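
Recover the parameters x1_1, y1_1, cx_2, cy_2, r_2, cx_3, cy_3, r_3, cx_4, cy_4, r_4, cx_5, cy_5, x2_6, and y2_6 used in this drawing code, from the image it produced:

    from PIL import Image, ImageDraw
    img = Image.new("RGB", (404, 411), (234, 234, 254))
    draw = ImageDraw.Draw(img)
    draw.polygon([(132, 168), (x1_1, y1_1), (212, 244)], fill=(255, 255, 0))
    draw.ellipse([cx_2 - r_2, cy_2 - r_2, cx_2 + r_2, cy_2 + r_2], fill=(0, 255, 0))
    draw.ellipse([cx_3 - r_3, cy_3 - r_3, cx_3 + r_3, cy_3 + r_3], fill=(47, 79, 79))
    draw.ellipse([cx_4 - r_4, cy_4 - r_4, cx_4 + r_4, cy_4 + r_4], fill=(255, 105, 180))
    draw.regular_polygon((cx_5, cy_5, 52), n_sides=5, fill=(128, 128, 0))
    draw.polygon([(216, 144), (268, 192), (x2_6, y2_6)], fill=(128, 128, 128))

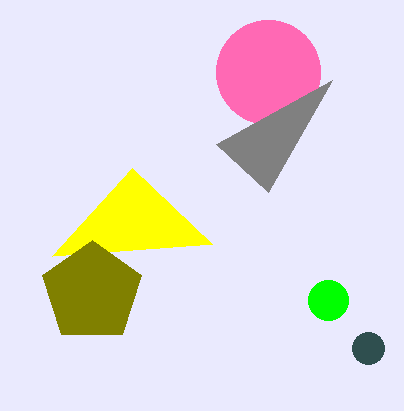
x1_1 = 52, y1_1 = 256, cx_2 = 328, cy_2 = 300, r_2 = 20, cx_3 = 368, cy_3 = 348, r_3 = 16, cx_4 = 268, cy_4 = 72, r_4 = 52, cx_5 = 92, cy_5 = 292, x2_6 = 332, y2_6 = 80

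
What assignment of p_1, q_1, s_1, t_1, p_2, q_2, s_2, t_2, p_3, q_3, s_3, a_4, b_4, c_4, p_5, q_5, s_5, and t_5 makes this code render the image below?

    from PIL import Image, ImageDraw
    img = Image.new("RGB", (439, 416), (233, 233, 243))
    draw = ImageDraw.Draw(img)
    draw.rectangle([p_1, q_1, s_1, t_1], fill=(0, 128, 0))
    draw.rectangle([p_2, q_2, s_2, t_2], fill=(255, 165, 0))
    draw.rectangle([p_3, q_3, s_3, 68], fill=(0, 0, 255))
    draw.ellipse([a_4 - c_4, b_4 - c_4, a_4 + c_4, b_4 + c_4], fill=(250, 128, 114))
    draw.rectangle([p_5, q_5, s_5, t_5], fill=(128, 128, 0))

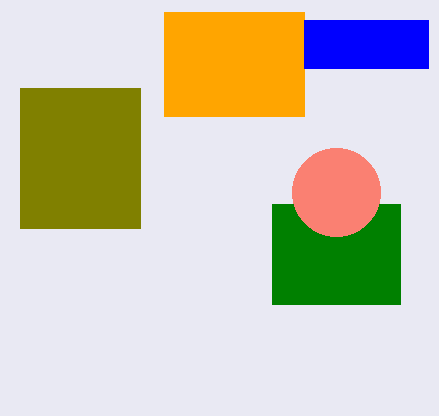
p_1 = 272, q_1 = 204, s_1 = 400, t_1 = 304, p_2 = 164, q_2 = 12, s_2 = 304, t_2 = 116, p_3 = 304, q_3 = 20, s_3 = 428, a_4 = 336, b_4 = 192, c_4 = 44, p_5 = 20, q_5 = 88, s_5 = 140, t_5 = 228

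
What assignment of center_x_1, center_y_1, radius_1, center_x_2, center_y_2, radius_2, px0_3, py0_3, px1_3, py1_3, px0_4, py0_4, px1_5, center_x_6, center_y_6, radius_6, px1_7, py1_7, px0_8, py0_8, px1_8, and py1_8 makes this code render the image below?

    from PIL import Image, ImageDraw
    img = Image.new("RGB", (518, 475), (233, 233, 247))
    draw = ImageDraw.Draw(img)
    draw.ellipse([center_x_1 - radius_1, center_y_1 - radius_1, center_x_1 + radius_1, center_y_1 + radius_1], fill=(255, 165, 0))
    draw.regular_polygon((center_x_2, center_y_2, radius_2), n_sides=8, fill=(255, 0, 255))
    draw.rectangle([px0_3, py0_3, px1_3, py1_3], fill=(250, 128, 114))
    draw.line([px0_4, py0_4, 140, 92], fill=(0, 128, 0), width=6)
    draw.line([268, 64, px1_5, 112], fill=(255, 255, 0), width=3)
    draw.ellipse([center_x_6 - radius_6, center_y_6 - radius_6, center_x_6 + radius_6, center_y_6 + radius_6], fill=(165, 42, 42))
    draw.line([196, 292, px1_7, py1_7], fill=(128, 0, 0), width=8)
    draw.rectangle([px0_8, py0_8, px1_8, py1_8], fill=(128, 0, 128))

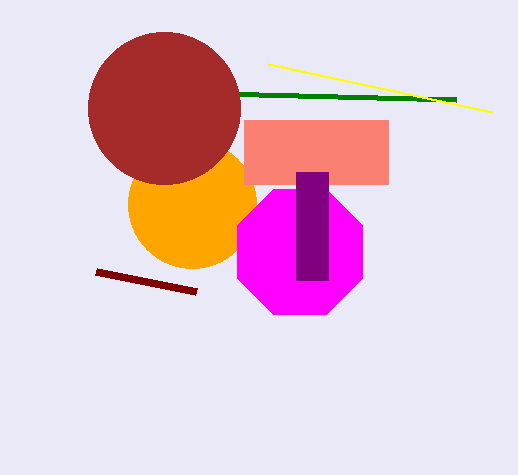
center_x_1 = 192; center_y_1 = 204; radius_1 = 64; center_x_2 = 300; center_y_2 = 252; radius_2 = 68; px0_3 = 244; py0_3 = 120; px1_3 = 388; py1_3 = 184; px0_4 = 456; py0_4 = 100; px1_5 = 492; center_x_6 = 164; center_y_6 = 108; radius_6 = 76; px1_7 = 96; py1_7 = 272; px0_8 = 296; py0_8 = 172; px1_8 = 328; py1_8 = 280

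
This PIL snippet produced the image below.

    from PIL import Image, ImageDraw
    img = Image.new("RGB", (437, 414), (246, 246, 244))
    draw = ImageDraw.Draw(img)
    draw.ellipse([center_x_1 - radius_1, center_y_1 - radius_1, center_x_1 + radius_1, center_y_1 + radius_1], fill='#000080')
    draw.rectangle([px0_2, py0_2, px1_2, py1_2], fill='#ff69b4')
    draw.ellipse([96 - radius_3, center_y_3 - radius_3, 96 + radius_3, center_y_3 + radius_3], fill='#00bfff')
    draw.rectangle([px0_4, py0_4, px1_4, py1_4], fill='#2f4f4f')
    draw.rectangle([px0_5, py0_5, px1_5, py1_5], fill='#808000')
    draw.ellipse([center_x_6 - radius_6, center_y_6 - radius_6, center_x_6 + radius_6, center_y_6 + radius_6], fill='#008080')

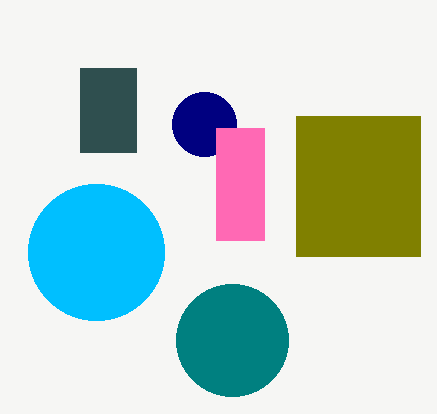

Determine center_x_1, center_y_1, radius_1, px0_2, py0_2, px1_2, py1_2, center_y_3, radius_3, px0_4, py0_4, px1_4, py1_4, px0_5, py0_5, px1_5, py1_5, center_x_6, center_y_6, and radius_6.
center_x_1 = 204, center_y_1 = 124, radius_1 = 32, px0_2 = 216, py0_2 = 128, px1_2 = 264, py1_2 = 240, center_y_3 = 252, radius_3 = 68, px0_4 = 80, py0_4 = 68, px1_4 = 136, py1_4 = 152, px0_5 = 296, py0_5 = 116, px1_5 = 420, py1_5 = 256, center_x_6 = 232, center_y_6 = 340, radius_6 = 56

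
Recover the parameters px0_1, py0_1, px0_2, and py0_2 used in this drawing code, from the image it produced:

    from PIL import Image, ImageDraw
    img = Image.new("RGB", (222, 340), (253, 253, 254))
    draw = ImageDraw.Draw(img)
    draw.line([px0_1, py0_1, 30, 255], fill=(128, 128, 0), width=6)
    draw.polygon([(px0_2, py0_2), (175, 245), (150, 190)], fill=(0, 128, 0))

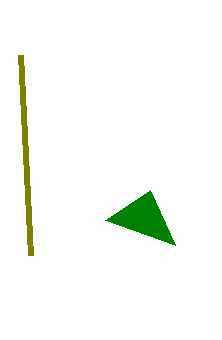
px0_1 = 20, py0_1 = 55, px0_2 = 105, py0_2 = 220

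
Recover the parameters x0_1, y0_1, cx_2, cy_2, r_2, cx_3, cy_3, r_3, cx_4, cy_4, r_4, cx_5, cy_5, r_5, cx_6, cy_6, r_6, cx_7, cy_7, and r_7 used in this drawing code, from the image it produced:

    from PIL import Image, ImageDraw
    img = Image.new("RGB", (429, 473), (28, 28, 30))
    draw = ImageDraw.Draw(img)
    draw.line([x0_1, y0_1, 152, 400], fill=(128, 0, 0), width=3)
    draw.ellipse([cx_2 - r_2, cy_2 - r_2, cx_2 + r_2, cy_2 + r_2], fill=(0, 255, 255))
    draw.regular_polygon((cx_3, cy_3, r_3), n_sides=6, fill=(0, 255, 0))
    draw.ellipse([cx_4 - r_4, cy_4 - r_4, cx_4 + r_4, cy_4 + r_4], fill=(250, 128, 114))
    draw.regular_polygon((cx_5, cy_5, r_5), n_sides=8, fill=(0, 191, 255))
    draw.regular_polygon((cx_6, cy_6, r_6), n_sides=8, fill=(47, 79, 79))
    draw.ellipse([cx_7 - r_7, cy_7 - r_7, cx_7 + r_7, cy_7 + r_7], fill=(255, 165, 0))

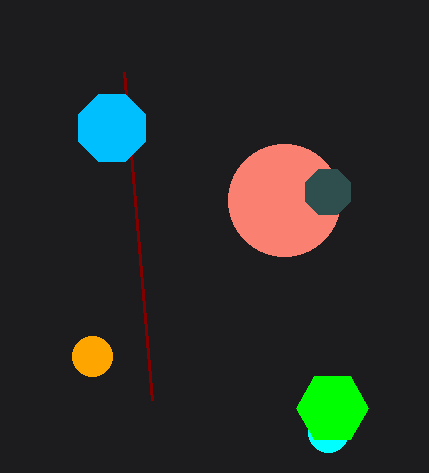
x0_1 = 124
y0_1 = 72
cx_2 = 328
cy_2 = 432
r_2 = 20
cx_3 = 332
cy_3 = 408
r_3 = 36
cx_4 = 284
cy_4 = 200
r_4 = 56
cx_5 = 112
cy_5 = 128
r_5 = 36
cx_6 = 328
cy_6 = 192
r_6 = 24
cx_7 = 92
cy_7 = 356
r_7 = 20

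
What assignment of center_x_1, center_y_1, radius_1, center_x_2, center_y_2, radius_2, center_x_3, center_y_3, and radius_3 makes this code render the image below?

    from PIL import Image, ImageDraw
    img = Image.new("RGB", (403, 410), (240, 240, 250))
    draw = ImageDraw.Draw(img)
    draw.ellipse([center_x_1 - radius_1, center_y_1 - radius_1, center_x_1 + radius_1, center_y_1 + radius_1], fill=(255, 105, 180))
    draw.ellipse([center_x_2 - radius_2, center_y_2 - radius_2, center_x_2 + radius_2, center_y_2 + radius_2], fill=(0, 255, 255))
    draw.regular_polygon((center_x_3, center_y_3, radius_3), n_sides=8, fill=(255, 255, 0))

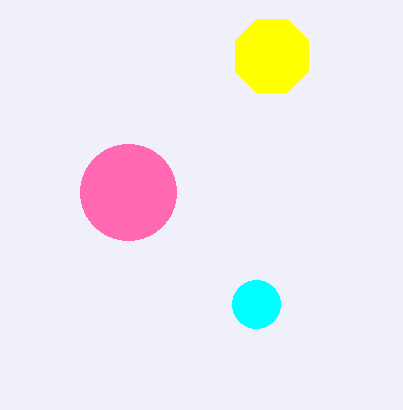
center_x_1 = 128, center_y_1 = 192, radius_1 = 48, center_x_2 = 256, center_y_2 = 304, radius_2 = 24, center_x_3 = 272, center_y_3 = 56, radius_3 = 40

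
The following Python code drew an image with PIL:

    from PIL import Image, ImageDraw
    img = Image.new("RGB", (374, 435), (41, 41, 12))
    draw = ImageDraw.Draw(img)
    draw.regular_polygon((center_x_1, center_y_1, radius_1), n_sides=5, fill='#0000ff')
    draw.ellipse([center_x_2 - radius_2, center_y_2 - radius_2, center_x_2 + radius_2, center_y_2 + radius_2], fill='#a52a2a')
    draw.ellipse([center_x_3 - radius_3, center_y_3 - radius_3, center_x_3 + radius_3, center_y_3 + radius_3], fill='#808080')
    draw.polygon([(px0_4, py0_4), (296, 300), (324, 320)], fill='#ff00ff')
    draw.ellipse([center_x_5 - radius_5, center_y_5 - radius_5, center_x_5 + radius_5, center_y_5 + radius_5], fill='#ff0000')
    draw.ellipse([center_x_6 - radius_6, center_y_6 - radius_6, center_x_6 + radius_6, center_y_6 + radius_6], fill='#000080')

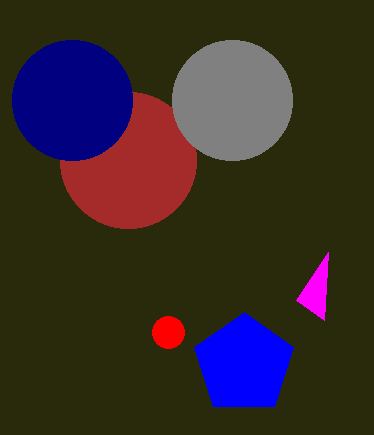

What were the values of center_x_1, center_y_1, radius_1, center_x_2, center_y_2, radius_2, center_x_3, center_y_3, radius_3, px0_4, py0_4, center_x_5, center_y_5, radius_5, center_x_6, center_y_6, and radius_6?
center_x_1 = 244, center_y_1 = 364, radius_1 = 52, center_x_2 = 128, center_y_2 = 160, radius_2 = 68, center_x_3 = 232, center_y_3 = 100, radius_3 = 60, px0_4 = 328, py0_4 = 252, center_x_5 = 168, center_y_5 = 332, radius_5 = 16, center_x_6 = 72, center_y_6 = 100, radius_6 = 60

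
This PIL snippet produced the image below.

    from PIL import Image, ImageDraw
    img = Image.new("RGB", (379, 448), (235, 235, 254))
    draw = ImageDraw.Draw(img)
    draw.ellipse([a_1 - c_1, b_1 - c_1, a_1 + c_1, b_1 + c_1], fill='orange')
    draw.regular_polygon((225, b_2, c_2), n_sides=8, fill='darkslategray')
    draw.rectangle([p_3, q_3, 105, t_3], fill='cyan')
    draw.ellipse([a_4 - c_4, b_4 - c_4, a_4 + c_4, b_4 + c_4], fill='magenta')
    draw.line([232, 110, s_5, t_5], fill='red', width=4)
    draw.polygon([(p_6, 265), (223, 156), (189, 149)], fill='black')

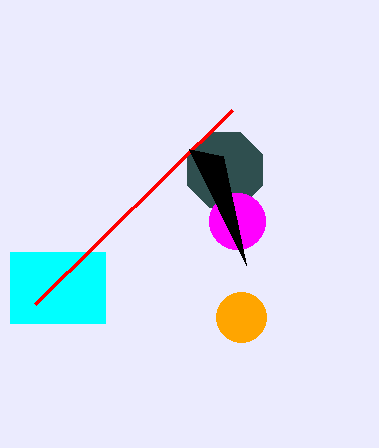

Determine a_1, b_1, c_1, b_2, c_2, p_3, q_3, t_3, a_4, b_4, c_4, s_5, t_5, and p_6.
a_1 = 241, b_1 = 317, c_1 = 25, b_2 = 170, c_2 = 41, p_3 = 10, q_3 = 252, t_3 = 323, a_4 = 237, b_4 = 221, c_4 = 28, s_5 = 35, t_5 = 304, p_6 = 246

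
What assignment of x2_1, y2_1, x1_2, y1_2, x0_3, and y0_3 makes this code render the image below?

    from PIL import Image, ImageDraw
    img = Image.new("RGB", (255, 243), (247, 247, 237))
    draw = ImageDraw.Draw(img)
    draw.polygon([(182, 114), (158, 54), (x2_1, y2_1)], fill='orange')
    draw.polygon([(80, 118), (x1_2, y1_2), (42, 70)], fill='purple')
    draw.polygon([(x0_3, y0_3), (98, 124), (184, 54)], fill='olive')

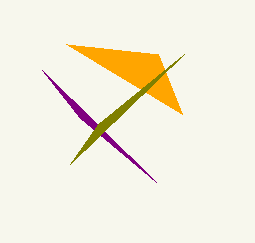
x2_1 = 66; y2_1 = 44; x1_2 = 156; y1_2 = 182; x0_3 = 70; y0_3 = 164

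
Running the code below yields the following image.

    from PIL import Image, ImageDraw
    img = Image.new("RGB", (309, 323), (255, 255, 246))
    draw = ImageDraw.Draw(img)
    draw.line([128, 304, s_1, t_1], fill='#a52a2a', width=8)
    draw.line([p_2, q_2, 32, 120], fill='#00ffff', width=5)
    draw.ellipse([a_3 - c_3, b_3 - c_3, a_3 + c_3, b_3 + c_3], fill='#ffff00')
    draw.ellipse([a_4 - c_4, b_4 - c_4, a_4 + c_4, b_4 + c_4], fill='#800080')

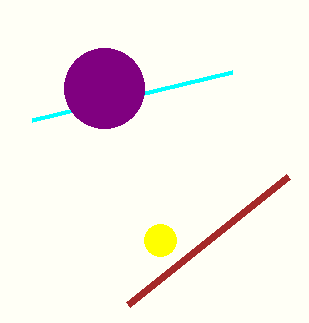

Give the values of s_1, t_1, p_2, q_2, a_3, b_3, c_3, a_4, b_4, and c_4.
s_1 = 288, t_1 = 176, p_2 = 232, q_2 = 72, a_3 = 160, b_3 = 240, c_3 = 16, a_4 = 104, b_4 = 88, c_4 = 40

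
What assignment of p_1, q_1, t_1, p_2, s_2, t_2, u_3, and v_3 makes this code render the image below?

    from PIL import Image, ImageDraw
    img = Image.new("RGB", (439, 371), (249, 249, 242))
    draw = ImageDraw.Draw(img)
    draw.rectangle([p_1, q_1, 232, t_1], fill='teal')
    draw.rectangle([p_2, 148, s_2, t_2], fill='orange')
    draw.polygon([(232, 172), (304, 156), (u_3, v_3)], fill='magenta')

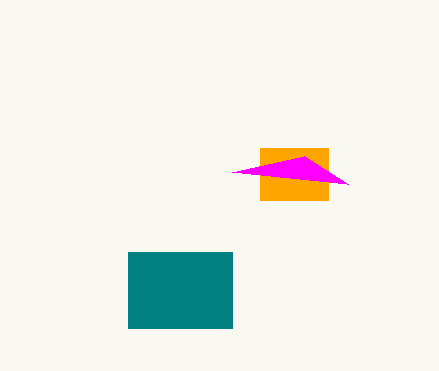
p_1 = 128; q_1 = 252; t_1 = 328; p_2 = 260; s_2 = 328; t_2 = 200; u_3 = 348; v_3 = 184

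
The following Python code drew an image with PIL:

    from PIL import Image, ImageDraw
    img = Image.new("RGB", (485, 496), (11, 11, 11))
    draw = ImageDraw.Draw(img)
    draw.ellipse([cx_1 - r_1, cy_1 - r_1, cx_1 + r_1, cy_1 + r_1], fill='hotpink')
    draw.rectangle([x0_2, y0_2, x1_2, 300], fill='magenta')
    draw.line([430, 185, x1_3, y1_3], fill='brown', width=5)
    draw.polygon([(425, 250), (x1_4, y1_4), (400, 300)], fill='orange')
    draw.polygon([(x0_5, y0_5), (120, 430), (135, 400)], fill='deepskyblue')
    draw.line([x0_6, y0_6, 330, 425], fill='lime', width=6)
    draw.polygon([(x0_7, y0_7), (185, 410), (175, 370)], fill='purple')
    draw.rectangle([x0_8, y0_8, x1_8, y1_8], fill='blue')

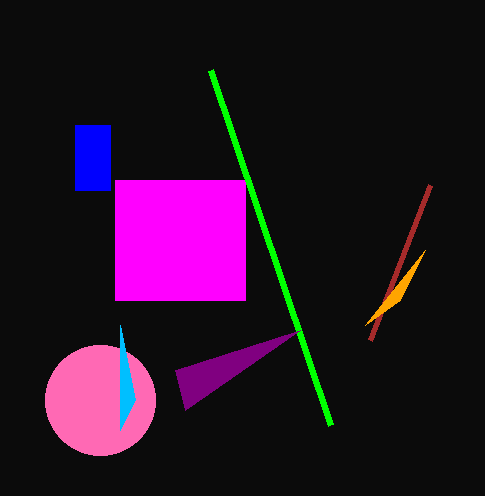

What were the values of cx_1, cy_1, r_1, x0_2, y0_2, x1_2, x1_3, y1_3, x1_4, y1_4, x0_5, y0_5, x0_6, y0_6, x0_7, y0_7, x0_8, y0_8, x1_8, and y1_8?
cx_1 = 100, cy_1 = 400, r_1 = 55, x0_2 = 115, y0_2 = 180, x1_2 = 245, x1_3 = 370, y1_3 = 340, x1_4 = 365, y1_4 = 325, x0_5 = 120, y0_5 = 325, x0_6 = 210, y0_6 = 70, x0_7 = 300, y0_7 = 330, x0_8 = 75, y0_8 = 125, x1_8 = 110, y1_8 = 190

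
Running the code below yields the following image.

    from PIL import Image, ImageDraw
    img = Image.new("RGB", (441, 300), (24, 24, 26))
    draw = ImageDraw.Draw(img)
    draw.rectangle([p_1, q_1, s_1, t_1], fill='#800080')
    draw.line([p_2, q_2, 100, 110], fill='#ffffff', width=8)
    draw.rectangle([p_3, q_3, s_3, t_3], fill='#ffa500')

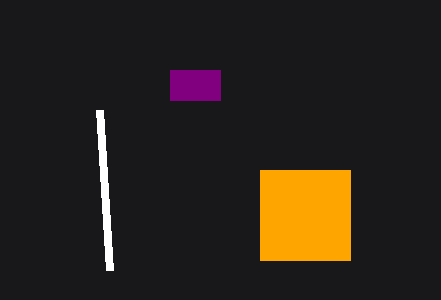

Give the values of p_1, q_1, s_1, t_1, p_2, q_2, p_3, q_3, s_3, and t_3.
p_1 = 170
q_1 = 70
s_1 = 220
t_1 = 100
p_2 = 110
q_2 = 270
p_3 = 260
q_3 = 170
s_3 = 350
t_3 = 260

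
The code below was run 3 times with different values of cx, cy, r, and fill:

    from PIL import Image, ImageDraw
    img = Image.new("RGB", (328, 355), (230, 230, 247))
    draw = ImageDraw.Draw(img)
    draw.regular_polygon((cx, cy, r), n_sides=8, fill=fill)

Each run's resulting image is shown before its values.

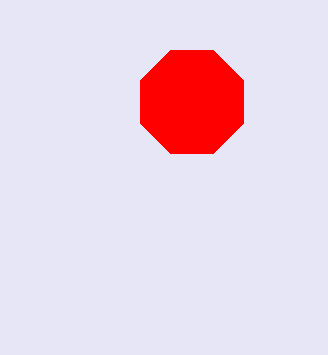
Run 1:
cx = 192, cy = 102, r = 56, fill = 'red'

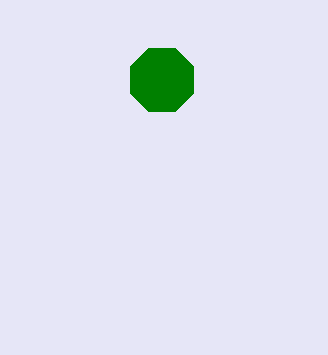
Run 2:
cx = 162
cy = 80
r = 34
fill = 'green'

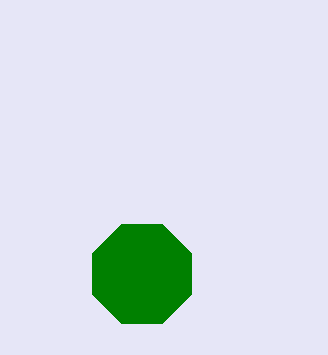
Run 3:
cx = 142; cy = 274; r = 54; fill = 'green'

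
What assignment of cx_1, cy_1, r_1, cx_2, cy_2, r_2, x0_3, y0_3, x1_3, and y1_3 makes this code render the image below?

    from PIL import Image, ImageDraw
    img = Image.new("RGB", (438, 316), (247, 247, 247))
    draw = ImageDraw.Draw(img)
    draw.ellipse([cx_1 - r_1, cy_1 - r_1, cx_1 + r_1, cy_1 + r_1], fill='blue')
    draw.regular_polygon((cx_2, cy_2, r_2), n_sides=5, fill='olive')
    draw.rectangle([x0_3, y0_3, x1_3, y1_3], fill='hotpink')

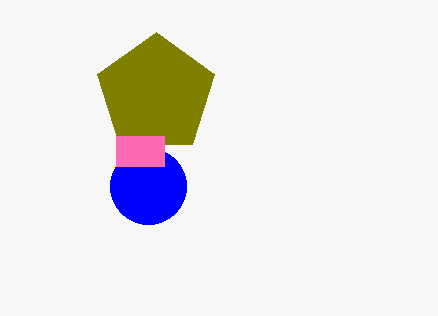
cx_1 = 148, cy_1 = 186, r_1 = 38, cx_2 = 156, cy_2 = 94, r_2 = 62, x0_3 = 116, y0_3 = 136, x1_3 = 164, y1_3 = 166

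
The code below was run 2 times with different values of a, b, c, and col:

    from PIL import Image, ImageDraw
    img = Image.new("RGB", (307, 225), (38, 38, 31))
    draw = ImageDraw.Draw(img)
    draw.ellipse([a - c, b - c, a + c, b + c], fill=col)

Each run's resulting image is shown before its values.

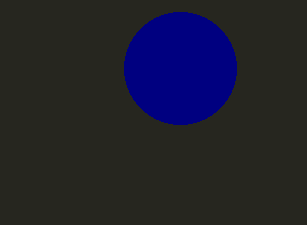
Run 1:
a = 180, b = 68, c = 56, col = 'navy'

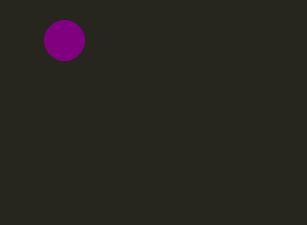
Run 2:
a = 64, b = 40, c = 20, col = 'purple'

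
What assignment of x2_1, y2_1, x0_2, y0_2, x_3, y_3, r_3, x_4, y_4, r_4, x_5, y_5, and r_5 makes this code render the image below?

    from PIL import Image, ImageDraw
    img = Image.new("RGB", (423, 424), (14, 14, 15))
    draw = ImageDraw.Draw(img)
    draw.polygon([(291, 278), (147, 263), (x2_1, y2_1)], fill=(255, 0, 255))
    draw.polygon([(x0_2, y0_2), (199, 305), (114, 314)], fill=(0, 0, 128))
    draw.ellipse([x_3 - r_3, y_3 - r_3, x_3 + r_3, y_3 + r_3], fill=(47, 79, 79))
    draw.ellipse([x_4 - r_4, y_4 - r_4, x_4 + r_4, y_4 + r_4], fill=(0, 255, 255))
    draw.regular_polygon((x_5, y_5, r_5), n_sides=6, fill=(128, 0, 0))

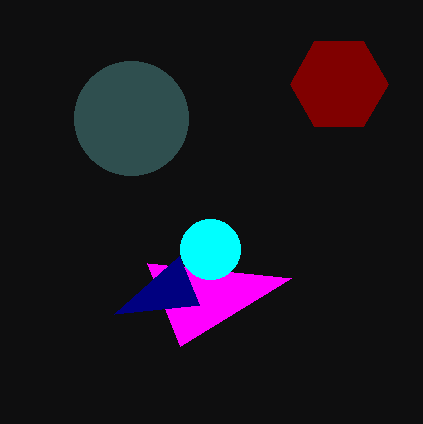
x2_1 = 180; y2_1 = 346; x0_2 = 179; y0_2 = 256; x_3 = 131; y_3 = 118; r_3 = 57; x_4 = 210; y_4 = 249; r_4 = 30; x_5 = 339; y_5 = 84; r_5 = 49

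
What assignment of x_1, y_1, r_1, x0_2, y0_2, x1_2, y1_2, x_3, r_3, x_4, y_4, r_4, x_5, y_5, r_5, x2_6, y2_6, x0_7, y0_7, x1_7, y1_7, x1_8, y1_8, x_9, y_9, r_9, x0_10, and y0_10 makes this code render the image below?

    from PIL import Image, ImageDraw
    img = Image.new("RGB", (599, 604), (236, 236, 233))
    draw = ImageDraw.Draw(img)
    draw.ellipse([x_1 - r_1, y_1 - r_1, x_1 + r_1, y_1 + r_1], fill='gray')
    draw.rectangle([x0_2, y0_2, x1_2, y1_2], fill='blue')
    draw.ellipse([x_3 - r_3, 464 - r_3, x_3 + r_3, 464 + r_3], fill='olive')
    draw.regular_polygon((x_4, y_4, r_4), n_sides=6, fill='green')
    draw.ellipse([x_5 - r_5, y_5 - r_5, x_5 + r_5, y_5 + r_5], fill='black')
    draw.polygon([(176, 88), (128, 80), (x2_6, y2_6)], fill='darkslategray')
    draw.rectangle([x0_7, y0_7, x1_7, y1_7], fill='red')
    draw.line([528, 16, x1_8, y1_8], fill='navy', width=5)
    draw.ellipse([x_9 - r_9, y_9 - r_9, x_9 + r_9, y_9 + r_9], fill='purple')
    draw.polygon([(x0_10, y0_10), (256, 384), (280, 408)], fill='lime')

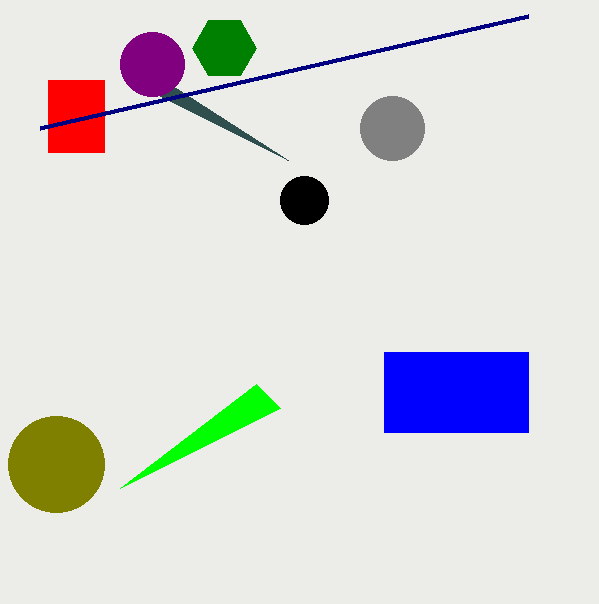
x_1 = 392
y_1 = 128
r_1 = 32
x0_2 = 384
y0_2 = 352
x1_2 = 528
y1_2 = 432
x_3 = 56
r_3 = 48
x_4 = 224
y_4 = 48
r_4 = 32
x_5 = 304
y_5 = 200
r_5 = 24
x2_6 = 288
y2_6 = 160
x0_7 = 48
y0_7 = 80
x1_7 = 104
y1_7 = 152
x1_8 = 40
y1_8 = 128
x_9 = 152
y_9 = 64
r_9 = 32
x0_10 = 120
y0_10 = 488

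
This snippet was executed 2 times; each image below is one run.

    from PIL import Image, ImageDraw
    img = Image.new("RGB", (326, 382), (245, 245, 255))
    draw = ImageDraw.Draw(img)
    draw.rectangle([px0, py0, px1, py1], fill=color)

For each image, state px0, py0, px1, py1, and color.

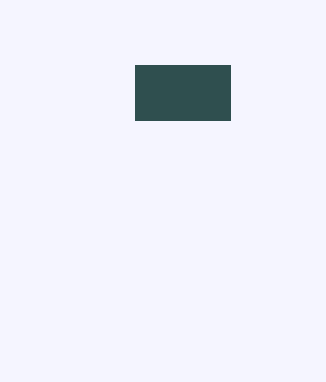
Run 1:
px0 = 135, py0 = 65, px1 = 230, py1 = 120, color = 'darkslategray'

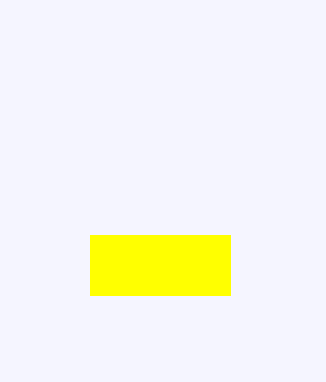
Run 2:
px0 = 90, py0 = 235, px1 = 230, py1 = 295, color = 'yellow'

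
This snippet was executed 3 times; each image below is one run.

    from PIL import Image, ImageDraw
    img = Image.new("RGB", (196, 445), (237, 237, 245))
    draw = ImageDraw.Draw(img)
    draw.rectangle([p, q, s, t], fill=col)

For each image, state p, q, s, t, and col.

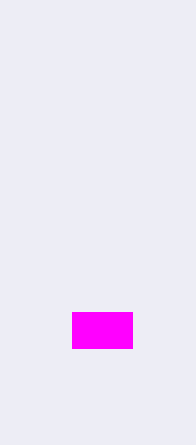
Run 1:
p = 72, q = 312, s = 132, t = 348, col = 'magenta'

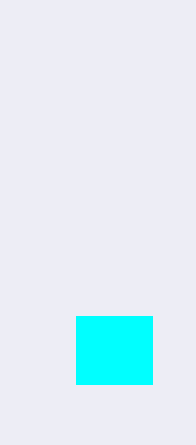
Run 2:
p = 76, q = 316, s = 152, t = 384, col = 'cyan'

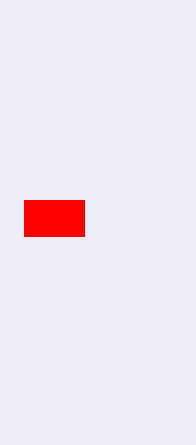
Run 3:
p = 24
q = 200
s = 84
t = 236
col = 'red'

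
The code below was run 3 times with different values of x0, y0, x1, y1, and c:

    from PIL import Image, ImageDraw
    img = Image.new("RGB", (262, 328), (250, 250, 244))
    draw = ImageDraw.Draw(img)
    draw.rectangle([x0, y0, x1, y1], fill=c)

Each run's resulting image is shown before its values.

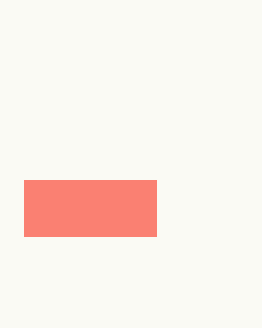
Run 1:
x0 = 24
y0 = 180
x1 = 156
y1 = 236
c = 'salmon'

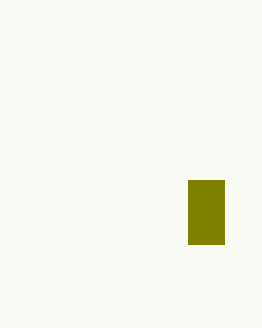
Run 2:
x0 = 188; y0 = 180; x1 = 224; y1 = 244; c = 'olive'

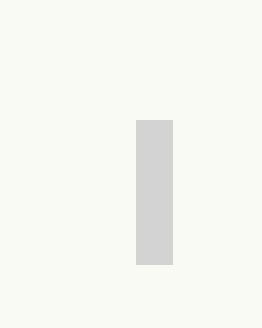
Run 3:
x0 = 136, y0 = 120, x1 = 172, y1 = 264, c = 'lightgray'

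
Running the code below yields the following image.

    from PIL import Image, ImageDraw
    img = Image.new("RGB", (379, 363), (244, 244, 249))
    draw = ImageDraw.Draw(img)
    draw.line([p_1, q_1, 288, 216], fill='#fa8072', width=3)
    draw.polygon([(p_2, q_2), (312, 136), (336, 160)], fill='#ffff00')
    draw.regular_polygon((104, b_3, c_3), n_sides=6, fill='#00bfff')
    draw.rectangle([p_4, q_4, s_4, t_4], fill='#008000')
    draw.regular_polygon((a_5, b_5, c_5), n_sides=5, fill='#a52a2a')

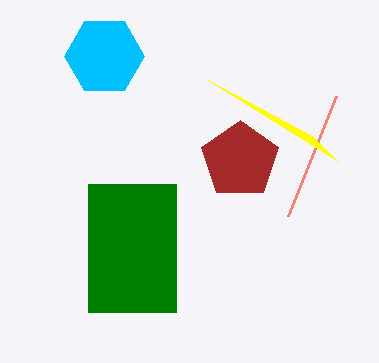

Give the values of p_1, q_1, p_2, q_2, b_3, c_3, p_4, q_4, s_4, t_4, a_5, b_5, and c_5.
p_1 = 336, q_1 = 96, p_2 = 208, q_2 = 80, b_3 = 56, c_3 = 40, p_4 = 88, q_4 = 184, s_4 = 176, t_4 = 312, a_5 = 240, b_5 = 160, c_5 = 40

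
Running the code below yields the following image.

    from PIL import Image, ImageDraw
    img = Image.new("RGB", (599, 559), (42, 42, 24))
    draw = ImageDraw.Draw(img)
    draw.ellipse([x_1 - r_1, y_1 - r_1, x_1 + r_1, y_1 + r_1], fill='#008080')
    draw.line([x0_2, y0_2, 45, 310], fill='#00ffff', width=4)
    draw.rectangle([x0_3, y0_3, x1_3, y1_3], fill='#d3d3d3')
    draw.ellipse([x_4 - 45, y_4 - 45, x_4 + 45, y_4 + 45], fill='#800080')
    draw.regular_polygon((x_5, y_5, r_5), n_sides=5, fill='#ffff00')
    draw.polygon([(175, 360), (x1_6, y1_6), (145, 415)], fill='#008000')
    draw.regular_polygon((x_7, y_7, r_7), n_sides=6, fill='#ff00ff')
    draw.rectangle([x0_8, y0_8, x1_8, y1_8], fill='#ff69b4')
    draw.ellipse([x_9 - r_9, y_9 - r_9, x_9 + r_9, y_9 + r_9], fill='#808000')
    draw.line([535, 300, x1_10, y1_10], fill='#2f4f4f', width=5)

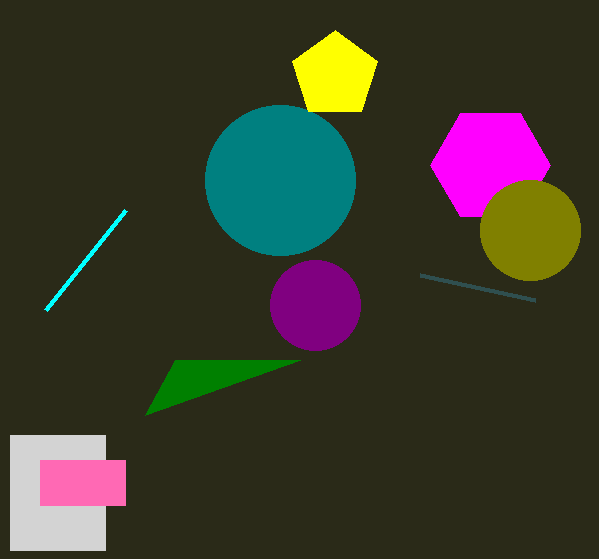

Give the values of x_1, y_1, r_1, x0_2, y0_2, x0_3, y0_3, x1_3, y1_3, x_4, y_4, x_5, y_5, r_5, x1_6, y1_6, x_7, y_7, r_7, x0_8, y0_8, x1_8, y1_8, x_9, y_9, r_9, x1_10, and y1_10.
x_1 = 280
y_1 = 180
r_1 = 75
x0_2 = 125
y0_2 = 210
x0_3 = 10
y0_3 = 435
x1_3 = 105
y1_3 = 550
x_4 = 315
y_4 = 305
x_5 = 335
y_5 = 75
r_5 = 45
x1_6 = 300
y1_6 = 360
x_7 = 490
y_7 = 165
r_7 = 60
x0_8 = 40
y0_8 = 460
x1_8 = 125
y1_8 = 505
x_9 = 530
y_9 = 230
r_9 = 50
x1_10 = 420
y1_10 = 275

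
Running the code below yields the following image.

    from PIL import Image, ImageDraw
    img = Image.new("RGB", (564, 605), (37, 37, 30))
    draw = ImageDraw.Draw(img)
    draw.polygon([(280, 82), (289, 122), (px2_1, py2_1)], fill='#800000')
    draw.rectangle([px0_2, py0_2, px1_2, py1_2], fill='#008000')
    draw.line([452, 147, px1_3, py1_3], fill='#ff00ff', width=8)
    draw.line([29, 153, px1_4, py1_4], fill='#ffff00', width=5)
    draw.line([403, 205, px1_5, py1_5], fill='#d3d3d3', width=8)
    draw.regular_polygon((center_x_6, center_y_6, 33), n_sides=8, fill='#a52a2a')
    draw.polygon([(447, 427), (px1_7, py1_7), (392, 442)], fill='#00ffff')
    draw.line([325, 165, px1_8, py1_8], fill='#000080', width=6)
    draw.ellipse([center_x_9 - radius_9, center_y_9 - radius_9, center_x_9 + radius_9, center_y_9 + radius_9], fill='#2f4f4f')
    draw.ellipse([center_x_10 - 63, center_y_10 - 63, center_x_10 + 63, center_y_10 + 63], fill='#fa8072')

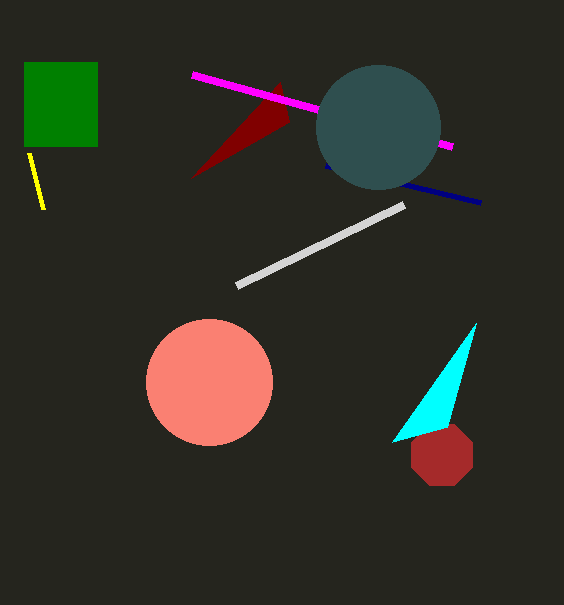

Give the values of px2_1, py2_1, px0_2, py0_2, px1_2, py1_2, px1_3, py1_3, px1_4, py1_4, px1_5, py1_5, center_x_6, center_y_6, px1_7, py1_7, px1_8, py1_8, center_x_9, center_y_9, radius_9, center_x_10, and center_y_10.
px2_1 = 191; py2_1 = 178; px0_2 = 24; py0_2 = 62; px1_2 = 97; py1_2 = 146; px1_3 = 192; py1_3 = 75; px1_4 = 43; py1_4 = 209; px1_5 = 236; py1_5 = 286; center_x_6 = 442; center_y_6 = 455; px1_7 = 476; py1_7 = 323; px1_8 = 480; py1_8 = 202; center_x_9 = 378; center_y_9 = 127; radius_9 = 62; center_x_10 = 209; center_y_10 = 382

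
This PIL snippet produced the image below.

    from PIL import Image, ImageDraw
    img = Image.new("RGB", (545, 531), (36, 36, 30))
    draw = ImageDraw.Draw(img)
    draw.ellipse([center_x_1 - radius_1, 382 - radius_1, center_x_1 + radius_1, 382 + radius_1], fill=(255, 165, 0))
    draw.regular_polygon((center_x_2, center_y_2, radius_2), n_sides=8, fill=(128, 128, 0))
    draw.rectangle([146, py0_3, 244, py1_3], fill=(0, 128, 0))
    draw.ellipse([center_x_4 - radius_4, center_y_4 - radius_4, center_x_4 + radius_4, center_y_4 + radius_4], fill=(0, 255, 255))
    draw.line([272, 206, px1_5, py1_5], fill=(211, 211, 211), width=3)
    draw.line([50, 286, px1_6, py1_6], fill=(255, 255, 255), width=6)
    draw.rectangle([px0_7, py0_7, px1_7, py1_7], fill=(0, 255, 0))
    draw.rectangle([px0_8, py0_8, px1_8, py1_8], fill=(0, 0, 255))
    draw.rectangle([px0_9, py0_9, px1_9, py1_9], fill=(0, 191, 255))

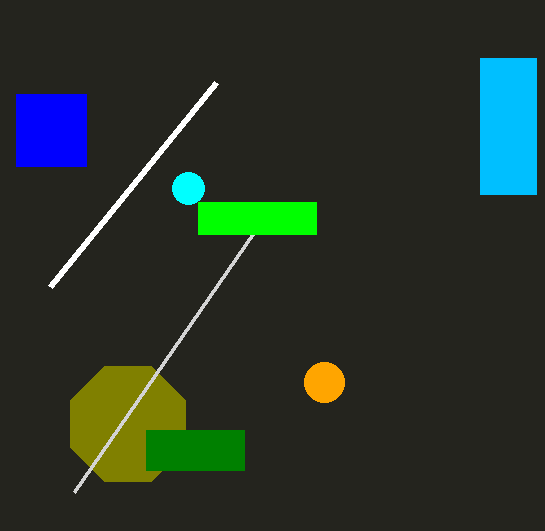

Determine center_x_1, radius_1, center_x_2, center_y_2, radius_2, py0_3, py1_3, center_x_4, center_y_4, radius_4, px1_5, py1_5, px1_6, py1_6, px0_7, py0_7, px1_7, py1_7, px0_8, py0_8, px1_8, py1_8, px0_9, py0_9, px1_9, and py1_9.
center_x_1 = 324, radius_1 = 20, center_x_2 = 128, center_y_2 = 424, radius_2 = 62, py0_3 = 430, py1_3 = 470, center_x_4 = 188, center_y_4 = 188, radius_4 = 16, px1_5 = 74, py1_5 = 492, px1_6 = 216, py1_6 = 82, px0_7 = 198, py0_7 = 202, px1_7 = 316, py1_7 = 234, px0_8 = 16, py0_8 = 94, px1_8 = 86, py1_8 = 166, px0_9 = 480, py0_9 = 58, px1_9 = 536, py1_9 = 194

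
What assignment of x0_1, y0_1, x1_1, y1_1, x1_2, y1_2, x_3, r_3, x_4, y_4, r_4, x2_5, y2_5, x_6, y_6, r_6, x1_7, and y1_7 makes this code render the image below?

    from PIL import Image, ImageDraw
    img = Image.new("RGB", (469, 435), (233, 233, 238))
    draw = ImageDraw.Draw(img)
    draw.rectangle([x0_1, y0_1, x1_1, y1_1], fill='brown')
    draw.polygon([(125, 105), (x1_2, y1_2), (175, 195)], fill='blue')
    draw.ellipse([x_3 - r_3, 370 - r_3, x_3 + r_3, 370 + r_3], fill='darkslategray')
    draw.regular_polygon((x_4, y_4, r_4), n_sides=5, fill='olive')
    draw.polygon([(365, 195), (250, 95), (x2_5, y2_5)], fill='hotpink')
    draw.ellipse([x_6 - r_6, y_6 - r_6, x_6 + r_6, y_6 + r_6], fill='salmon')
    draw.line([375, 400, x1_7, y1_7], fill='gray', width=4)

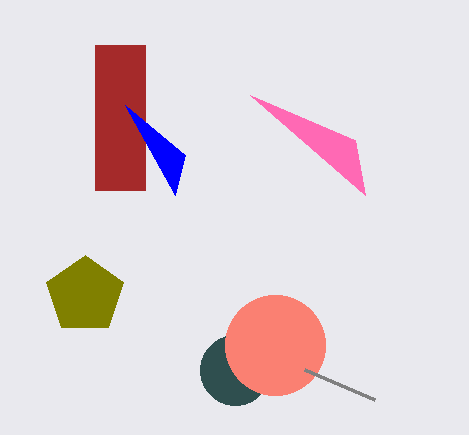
x0_1 = 95
y0_1 = 45
x1_1 = 145
y1_1 = 190
x1_2 = 185
y1_2 = 155
x_3 = 235
r_3 = 35
x_4 = 85
y_4 = 295
r_4 = 40
x2_5 = 355
y2_5 = 140
x_6 = 275
y_6 = 345
r_6 = 50
x1_7 = 305
y1_7 = 370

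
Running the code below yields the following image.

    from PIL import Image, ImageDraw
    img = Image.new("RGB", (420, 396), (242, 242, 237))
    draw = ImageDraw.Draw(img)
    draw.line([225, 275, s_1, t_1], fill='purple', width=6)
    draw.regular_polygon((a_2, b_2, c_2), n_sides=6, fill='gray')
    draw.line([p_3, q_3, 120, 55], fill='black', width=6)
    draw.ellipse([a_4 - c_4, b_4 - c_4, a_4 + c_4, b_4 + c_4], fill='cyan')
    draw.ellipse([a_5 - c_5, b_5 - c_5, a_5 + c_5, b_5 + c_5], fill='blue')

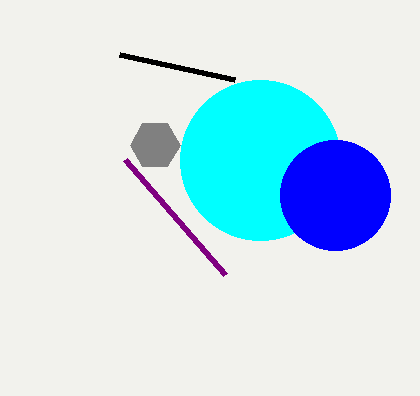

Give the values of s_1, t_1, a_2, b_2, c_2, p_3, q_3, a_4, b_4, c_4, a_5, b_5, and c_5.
s_1 = 125; t_1 = 160; a_2 = 155; b_2 = 145; c_2 = 25; p_3 = 235; q_3 = 80; a_4 = 260; b_4 = 160; c_4 = 80; a_5 = 335; b_5 = 195; c_5 = 55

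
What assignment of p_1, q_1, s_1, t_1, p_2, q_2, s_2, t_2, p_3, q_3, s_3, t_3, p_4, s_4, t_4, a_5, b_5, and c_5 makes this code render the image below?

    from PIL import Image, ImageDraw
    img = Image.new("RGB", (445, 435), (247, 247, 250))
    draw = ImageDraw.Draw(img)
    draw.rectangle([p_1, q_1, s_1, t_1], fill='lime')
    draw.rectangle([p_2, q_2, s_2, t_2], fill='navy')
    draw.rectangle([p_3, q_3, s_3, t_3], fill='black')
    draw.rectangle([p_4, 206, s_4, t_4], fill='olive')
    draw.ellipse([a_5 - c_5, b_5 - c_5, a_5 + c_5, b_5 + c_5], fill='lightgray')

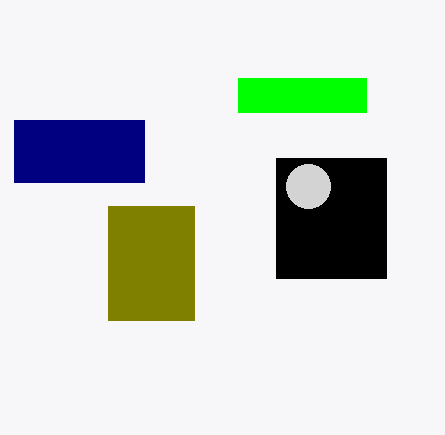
p_1 = 238; q_1 = 78; s_1 = 366; t_1 = 112; p_2 = 14; q_2 = 120; s_2 = 144; t_2 = 182; p_3 = 276; q_3 = 158; s_3 = 386; t_3 = 278; p_4 = 108; s_4 = 194; t_4 = 320; a_5 = 308; b_5 = 186; c_5 = 22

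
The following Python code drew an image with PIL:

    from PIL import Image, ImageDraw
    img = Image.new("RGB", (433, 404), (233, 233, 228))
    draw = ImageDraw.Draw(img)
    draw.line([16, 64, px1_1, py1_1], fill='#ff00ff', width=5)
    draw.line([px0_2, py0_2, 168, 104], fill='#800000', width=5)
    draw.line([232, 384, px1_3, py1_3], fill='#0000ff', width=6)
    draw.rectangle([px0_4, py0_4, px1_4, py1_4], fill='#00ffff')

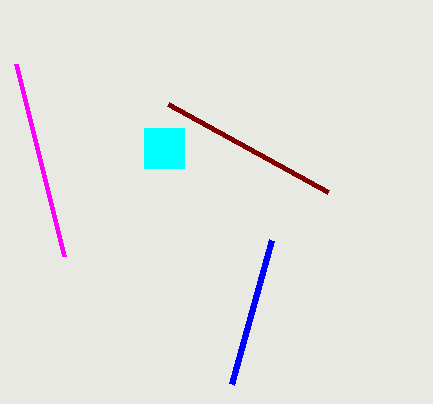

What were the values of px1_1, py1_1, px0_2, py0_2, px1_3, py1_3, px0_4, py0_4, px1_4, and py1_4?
px1_1 = 64
py1_1 = 256
px0_2 = 328
py0_2 = 192
px1_3 = 272
py1_3 = 240
px0_4 = 144
py0_4 = 128
px1_4 = 184
py1_4 = 168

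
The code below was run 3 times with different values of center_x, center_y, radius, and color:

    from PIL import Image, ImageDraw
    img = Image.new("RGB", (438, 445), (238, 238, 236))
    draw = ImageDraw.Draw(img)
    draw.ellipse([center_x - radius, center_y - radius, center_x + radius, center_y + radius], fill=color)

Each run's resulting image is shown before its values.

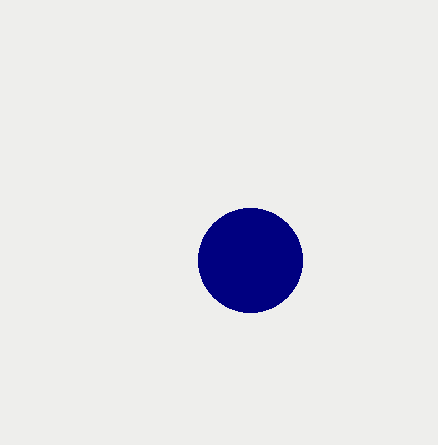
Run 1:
center_x = 250, center_y = 260, radius = 52, color = 'navy'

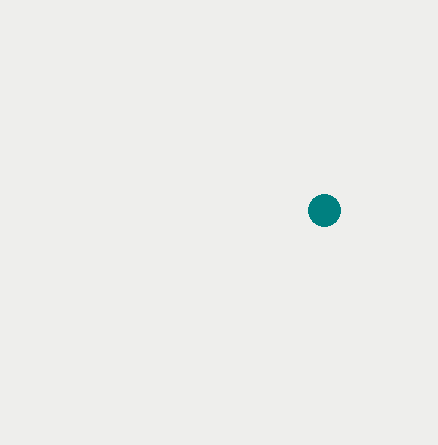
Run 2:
center_x = 324; center_y = 210; radius = 16; color = 'teal'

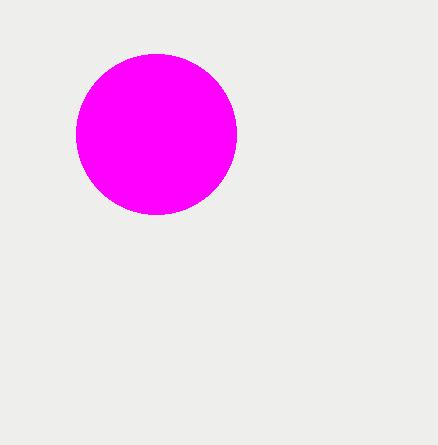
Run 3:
center_x = 156, center_y = 134, radius = 80, color = 'magenta'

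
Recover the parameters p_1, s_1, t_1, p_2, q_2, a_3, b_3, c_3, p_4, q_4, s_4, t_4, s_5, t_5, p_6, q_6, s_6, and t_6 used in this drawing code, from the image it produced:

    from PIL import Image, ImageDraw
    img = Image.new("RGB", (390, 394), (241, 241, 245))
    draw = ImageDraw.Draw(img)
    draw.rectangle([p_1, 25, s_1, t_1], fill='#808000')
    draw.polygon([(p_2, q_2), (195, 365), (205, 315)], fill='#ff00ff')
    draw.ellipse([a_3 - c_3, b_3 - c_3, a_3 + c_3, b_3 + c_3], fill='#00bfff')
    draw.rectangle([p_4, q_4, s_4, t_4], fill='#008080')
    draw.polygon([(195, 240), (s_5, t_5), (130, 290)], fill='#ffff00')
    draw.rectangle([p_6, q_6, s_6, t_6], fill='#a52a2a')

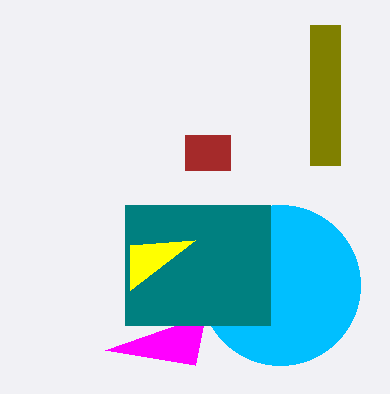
p_1 = 310
s_1 = 340
t_1 = 165
p_2 = 105
q_2 = 350
a_3 = 280
b_3 = 285
c_3 = 80
p_4 = 125
q_4 = 205
s_4 = 270
t_4 = 325
s_5 = 130
t_5 = 245
p_6 = 185
q_6 = 135
s_6 = 230
t_6 = 170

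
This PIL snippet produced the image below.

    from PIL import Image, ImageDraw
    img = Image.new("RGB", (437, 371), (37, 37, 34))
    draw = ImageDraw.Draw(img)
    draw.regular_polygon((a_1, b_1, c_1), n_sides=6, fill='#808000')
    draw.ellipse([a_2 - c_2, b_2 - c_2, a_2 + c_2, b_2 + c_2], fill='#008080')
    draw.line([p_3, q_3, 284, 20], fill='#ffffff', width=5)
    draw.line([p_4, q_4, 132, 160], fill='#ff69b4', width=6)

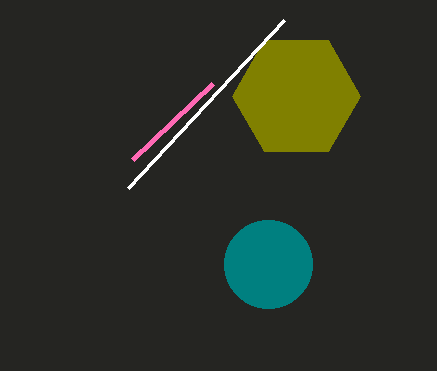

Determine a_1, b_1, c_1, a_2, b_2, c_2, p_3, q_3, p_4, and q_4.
a_1 = 296; b_1 = 96; c_1 = 64; a_2 = 268; b_2 = 264; c_2 = 44; p_3 = 128; q_3 = 188; p_4 = 212; q_4 = 84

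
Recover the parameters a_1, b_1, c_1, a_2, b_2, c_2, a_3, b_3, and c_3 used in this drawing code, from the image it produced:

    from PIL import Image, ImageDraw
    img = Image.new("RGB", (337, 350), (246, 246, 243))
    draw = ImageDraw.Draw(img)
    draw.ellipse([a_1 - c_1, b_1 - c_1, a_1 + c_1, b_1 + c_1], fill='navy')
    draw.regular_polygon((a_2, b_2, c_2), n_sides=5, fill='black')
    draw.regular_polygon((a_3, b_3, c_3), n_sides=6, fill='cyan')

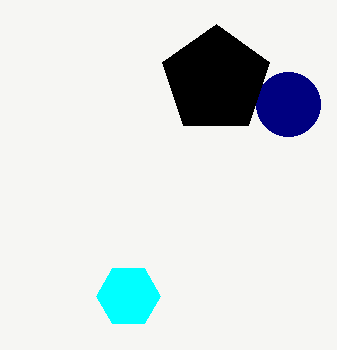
a_1 = 288
b_1 = 104
c_1 = 32
a_2 = 216
b_2 = 80
c_2 = 56
a_3 = 128
b_3 = 296
c_3 = 32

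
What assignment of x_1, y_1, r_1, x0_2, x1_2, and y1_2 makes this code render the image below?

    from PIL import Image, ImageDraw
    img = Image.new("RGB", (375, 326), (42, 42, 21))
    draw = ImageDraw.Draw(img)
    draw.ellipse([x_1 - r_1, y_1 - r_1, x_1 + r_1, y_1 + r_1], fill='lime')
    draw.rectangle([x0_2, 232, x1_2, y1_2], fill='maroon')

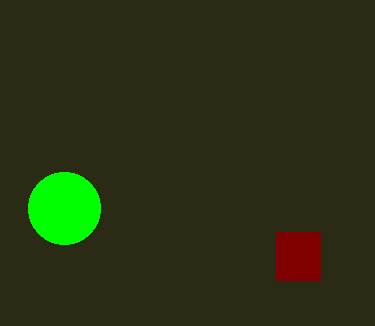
x_1 = 64; y_1 = 208; r_1 = 36; x0_2 = 276; x1_2 = 320; y1_2 = 280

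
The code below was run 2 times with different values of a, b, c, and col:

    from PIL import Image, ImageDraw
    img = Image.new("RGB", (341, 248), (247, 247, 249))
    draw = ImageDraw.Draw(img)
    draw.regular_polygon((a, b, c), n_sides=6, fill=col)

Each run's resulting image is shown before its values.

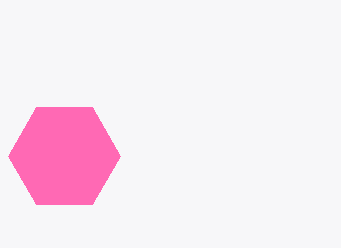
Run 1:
a = 64; b = 156; c = 56; col = 'hotpink'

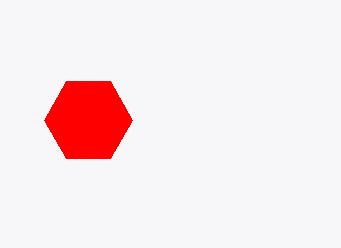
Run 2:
a = 88, b = 120, c = 44, col = 'red'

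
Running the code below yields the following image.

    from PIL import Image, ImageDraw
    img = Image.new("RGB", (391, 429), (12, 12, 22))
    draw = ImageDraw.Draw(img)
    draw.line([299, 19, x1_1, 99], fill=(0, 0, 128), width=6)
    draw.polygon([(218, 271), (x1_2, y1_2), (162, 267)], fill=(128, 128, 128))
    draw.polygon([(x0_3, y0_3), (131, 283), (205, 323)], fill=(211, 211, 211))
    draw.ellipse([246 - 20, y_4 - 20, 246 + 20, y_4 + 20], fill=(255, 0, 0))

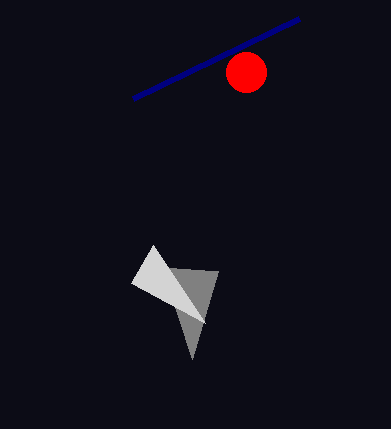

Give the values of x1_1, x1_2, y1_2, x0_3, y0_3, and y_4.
x1_1 = 133
x1_2 = 192
y1_2 = 359
x0_3 = 153
y0_3 = 245
y_4 = 72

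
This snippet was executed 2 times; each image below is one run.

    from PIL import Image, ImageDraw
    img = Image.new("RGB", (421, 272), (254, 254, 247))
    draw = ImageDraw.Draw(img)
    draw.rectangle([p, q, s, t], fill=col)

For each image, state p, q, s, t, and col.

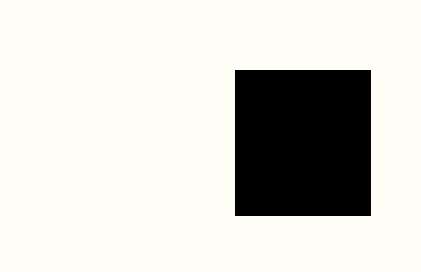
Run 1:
p = 235, q = 70, s = 370, t = 215, col = 'black'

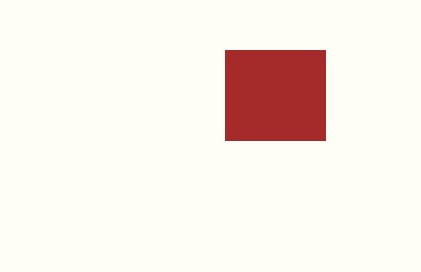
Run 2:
p = 225, q = 50, s = 325, t = 140, col = 'brown'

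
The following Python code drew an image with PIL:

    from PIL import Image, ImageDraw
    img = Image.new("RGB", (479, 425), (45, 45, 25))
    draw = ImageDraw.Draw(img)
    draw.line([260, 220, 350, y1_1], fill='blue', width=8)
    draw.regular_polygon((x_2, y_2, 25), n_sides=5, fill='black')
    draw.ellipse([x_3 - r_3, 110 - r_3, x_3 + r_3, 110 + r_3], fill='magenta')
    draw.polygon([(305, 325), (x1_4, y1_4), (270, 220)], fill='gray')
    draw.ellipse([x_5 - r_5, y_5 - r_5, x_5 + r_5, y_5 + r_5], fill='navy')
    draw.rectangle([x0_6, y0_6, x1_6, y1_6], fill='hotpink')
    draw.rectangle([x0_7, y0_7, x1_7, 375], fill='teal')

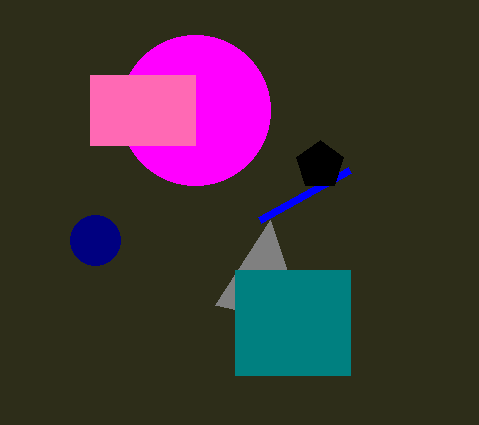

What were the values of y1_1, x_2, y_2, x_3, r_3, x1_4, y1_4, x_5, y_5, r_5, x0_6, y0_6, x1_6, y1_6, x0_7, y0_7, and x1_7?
y1_1 = 170; x_2 = 320; y_2 = 165; x_3 = 195; r_3 = 75; x1_4 = 215; y1_4 = 305; x_5 = 95; y_5 = 240; r_5 = 25; x0_6 = 90; y0_6 = 75; x1_6 = 195; y1_6 = 145; x0_7 = 235; y0_7 = 270; x1_7 = 350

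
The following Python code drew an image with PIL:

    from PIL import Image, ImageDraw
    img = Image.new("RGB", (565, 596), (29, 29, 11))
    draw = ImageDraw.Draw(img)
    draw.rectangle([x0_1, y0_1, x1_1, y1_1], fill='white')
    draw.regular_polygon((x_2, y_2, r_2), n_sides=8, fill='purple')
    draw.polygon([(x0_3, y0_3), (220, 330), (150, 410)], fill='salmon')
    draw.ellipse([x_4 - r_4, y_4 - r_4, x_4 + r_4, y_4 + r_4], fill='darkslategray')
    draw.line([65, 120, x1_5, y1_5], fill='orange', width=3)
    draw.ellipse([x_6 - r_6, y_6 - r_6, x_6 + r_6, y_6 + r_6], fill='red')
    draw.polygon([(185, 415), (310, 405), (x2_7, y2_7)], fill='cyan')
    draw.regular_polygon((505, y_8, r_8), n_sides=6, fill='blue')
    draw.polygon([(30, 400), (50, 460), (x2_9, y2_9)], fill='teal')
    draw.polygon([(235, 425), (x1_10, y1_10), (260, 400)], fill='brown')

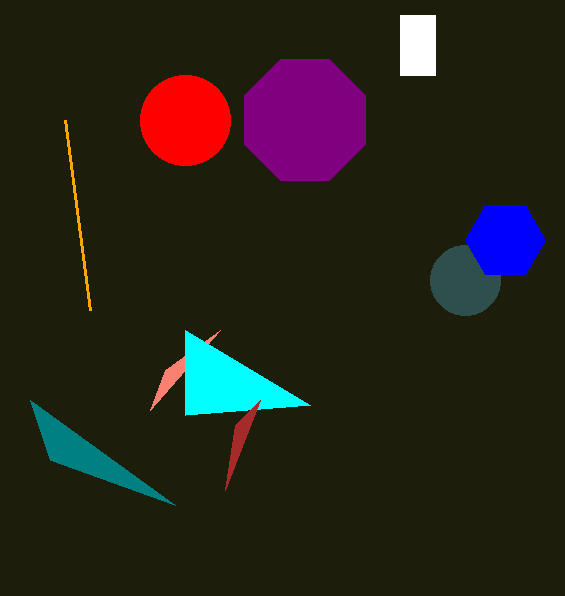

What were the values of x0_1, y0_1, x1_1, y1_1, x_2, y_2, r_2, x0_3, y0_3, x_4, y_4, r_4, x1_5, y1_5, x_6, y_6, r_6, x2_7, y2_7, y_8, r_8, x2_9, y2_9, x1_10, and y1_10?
x0_1 = 400
y0_1 = 15
x1_1 = 435
y1_1 = 75
x_2 = 305
y_2 = 120
r_2 = 65
x0_3 = 165
y0_3 = 370
x_4 = 465
y_4 = 280
r_4 = 35
x1_5 = 90
y1_5 = 310
x_6 = 185
y_6 = 120
r_6 = 45
x2_7 = 185
y2_7 = 330
y_8 = 240
r_8 = 40
x2_9 = 175
y2_9 = 505
x1_10 = 225
y1_10 = 490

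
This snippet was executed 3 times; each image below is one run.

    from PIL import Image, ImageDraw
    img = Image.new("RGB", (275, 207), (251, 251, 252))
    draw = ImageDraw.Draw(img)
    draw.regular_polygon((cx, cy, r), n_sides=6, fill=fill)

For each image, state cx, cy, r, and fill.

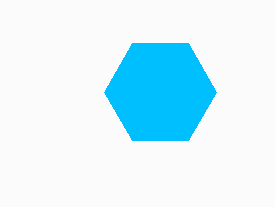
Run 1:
cx = 160; cy = 92; r = 56; fill = 'deepskyblue'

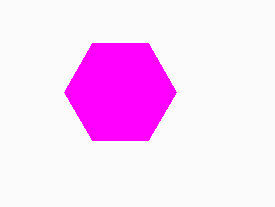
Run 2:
cx = 120
cy = 92
r = 56
fill = 'magenta'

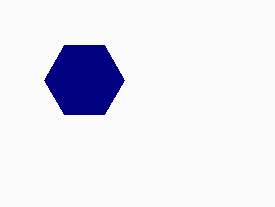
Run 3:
cx = 84, cy = 80, r = 40, fill = 'navy'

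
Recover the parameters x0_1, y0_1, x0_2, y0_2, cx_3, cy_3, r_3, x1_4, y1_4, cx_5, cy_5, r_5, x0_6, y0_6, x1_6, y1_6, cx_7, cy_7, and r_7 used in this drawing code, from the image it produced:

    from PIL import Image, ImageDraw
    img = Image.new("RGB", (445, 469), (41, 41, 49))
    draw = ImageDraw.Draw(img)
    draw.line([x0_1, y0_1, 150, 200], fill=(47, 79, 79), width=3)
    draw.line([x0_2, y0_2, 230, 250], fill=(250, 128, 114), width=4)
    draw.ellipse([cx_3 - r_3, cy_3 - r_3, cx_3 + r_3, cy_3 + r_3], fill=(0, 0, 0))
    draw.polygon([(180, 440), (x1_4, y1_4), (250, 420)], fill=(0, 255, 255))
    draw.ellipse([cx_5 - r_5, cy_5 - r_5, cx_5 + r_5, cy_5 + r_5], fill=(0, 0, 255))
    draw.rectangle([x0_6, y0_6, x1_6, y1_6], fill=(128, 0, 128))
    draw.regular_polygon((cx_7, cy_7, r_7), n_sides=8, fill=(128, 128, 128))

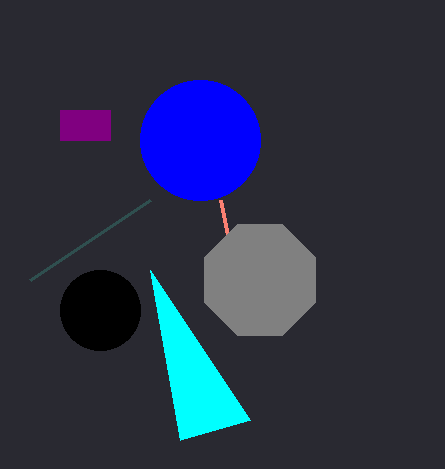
x0_1 = 30; y0_1 = 280; x0_2 = 220; y0_2 = 200; cx_3 = 100; cy_3 = 310; r_3 = 40; x1_4 = 150; y1_4 = 270; cx_5 = 200; cy_5 = 140; r_5 = 60; x0_6 = 60; y0_6 = 110; x1_6 = 110; y1_6 = 140; cx_7 = 260; cy_7 = 280; r_7 = 60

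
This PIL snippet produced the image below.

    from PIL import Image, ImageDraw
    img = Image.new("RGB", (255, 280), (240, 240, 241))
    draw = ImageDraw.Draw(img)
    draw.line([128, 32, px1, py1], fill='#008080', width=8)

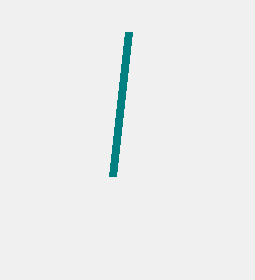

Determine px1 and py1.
px1 = 112
py1 = 176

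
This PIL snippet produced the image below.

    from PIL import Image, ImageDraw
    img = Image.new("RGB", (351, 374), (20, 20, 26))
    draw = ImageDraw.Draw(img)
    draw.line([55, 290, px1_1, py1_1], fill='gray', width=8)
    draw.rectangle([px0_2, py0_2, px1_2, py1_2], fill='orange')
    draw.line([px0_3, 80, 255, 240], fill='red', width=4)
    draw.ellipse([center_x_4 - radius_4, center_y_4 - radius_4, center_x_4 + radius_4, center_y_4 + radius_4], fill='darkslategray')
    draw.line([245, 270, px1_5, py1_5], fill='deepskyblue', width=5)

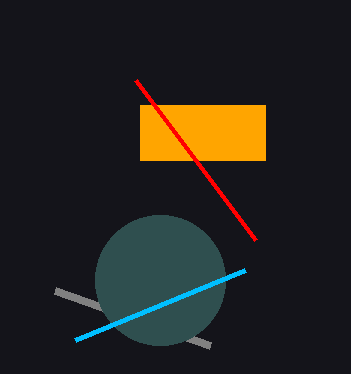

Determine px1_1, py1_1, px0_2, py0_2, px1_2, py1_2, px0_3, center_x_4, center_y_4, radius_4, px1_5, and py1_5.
px1_1 = 210
py1_1 = 345
px0_2 = 140
py0_2 = 105
px1_2 = 265
py1_2 = 160
px0_3 = 135
center_x_4 = 160
center_y_4 = 280
radius_4 = 65
px1_5 = 75
py1_5 = 340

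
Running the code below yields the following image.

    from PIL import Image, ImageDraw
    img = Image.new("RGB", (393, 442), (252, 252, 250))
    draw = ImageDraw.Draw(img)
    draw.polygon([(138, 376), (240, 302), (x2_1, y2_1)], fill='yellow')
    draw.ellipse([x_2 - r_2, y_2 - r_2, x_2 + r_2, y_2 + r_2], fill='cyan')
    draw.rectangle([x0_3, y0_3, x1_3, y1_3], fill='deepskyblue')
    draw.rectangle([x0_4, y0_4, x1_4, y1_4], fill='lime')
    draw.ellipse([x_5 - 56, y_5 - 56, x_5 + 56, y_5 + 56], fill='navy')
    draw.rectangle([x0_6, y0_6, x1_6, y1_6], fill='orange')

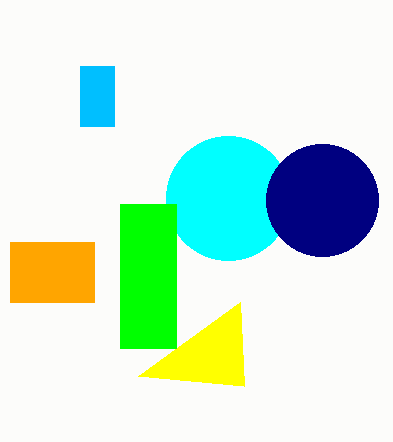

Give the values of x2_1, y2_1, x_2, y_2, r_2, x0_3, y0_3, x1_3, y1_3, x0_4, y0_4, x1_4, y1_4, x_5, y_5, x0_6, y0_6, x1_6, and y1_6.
x2_1 = 244, y2_1 = 386, x_2 = 228, y_2 = 198, r_2 = 62, x0_3 = 80, y0_3 = 66, x1_3 = 114, y1_3 = 126, x0_4 = 120, y0_4 = 204, x1_4 = 176, y1_4 = 348, x_5 = 322, y_5 = 200, x0_6 = 10, y0_6 = 242, x1_6 = 94, y1_6 = 302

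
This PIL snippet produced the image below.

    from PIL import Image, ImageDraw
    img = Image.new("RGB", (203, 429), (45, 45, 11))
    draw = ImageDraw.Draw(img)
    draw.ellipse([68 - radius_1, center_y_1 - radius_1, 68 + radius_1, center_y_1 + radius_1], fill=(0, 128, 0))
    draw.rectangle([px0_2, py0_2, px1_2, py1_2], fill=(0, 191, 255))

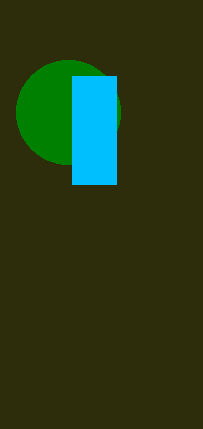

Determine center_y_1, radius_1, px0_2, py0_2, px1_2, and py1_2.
center_y_1 = 112
radius_1 = 52
px0_2 = 72
py0_2 = 76
px1_2 = 116
py1_2 = 184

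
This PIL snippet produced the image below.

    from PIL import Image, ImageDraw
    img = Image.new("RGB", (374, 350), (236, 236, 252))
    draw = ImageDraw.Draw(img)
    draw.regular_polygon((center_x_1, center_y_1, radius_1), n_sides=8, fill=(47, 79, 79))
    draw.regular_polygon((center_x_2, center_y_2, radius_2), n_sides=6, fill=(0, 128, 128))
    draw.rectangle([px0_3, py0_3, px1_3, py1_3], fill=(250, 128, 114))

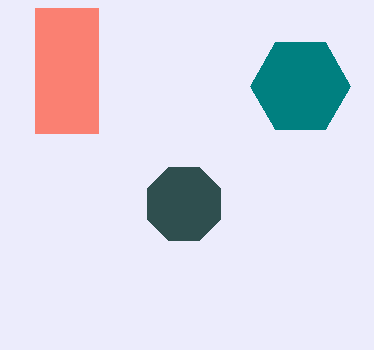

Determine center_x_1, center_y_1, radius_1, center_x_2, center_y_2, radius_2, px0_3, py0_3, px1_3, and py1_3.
center_x_1 = 184; center_y_1 = 204; radius_1 = 40; center_x_2 = 300; center_y_2 = 86; radius_2 = 50; px0_3 = 35; py0_3 = 8; px1_3 = 98; py1_3 = 133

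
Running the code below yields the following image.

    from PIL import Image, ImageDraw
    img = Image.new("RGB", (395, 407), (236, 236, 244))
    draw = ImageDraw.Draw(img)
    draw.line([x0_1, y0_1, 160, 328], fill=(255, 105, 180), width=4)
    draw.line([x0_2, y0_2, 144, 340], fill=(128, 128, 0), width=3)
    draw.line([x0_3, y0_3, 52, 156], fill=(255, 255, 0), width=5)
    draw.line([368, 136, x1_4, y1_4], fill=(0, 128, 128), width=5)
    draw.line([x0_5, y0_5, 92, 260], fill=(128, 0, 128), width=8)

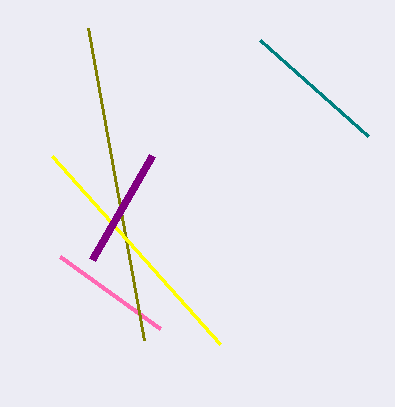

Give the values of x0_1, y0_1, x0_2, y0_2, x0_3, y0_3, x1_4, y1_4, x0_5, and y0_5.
x0_1 = 60
y0_1 = 256
x0_2 = 88
y0_2 = 28
x0_3 = 220
y0_3 = 344
x1_4 = 260
y1_4 = 40
x0_5 = 152
y0_5 = 156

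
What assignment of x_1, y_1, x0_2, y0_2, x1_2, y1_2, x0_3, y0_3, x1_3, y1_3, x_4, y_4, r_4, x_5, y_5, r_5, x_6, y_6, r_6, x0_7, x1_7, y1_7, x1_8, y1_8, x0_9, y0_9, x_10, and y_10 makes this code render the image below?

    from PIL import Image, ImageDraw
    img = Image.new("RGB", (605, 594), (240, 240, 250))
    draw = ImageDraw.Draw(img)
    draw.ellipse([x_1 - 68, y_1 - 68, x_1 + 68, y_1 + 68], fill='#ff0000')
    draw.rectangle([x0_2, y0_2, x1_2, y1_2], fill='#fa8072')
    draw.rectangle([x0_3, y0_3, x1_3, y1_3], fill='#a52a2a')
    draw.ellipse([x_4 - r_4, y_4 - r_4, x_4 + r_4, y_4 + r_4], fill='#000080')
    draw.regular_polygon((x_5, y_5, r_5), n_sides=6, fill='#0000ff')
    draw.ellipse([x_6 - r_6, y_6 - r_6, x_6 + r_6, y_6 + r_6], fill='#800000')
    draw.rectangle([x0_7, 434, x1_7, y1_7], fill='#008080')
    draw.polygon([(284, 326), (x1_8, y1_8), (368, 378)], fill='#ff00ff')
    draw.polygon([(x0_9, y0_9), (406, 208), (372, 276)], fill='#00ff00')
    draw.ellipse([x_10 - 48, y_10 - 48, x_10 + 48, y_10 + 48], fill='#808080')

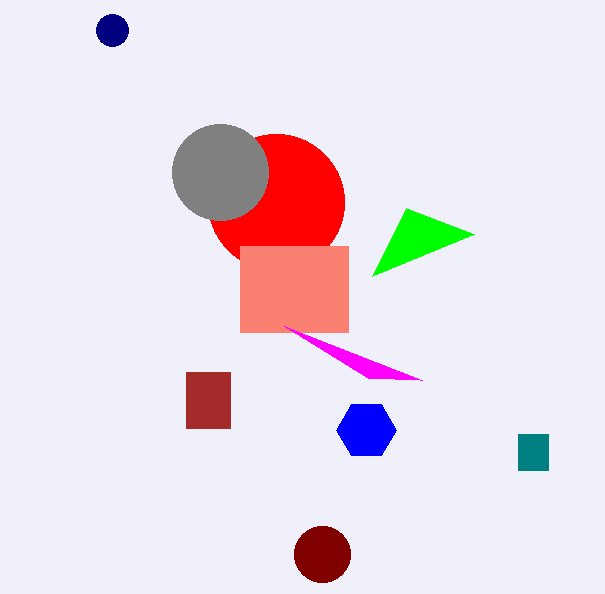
x_1 = 276; y_1 = 202; x0_2 = 240; y0_2 = 246; x1_2 = 348; y1_2 = 332; x0_3 = 186; y0_3 = 372; x1_3 = 230; y1_3 = 428; x_4 = 112; y_4 = 30; r_4 = 16; x_5 = 366; y_5 = 430; r_5 = 30; x_6 = 322; y_6 = 554; r_6 = 28; x0_7 = 518; x1_7 = 548; y1_7 = 470; x1_8 = 422; y1_8 = 380; x0_9 = 474; y0_9 = 234; x_10 = 220; y_10 = 172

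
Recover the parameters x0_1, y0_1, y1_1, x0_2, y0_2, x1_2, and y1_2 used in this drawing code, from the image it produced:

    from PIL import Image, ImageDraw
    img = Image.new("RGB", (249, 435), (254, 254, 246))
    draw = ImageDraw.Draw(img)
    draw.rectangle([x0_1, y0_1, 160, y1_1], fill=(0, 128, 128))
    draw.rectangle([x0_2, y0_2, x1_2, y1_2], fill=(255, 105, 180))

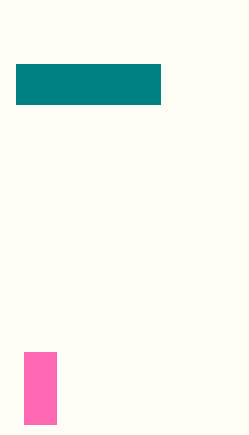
x0_1 = 16, y0_1 = 64, y1_1 = 104, x0_2 = 24, y0_2 = 352, x1_2 = 56, y1_2 = 424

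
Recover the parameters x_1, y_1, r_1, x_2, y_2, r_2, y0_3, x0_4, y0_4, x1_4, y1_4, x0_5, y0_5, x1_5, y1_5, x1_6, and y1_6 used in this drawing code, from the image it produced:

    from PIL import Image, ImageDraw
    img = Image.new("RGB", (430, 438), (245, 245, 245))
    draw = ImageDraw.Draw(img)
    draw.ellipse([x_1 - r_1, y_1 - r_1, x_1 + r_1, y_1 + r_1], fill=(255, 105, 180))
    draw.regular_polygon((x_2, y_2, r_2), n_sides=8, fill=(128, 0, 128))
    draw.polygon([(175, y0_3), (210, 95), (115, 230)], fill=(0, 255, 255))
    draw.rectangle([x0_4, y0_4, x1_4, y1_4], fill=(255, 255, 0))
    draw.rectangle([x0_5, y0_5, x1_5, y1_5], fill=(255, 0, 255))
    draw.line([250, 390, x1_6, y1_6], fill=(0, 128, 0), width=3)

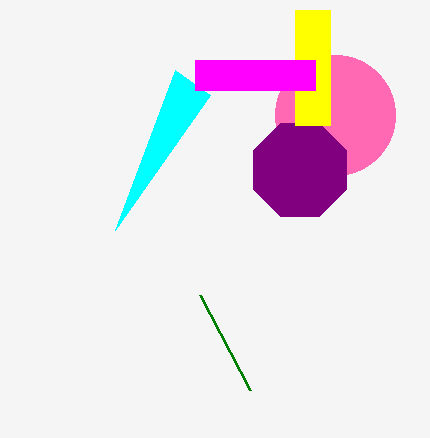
x_1 = 335; y_1 = 115; r_1 = 60; x_2 = 300; y_2 = 170; r_2 = 50; y0_3 = 70; x0_4 = 295; y0_4 = 10; x1_4 = 330; y1_4 = 125; x0_5 = 195; y0_5 = 60; x1_5 = 315; y1_5 = 90; x1_6 = 200; y1_6 = 295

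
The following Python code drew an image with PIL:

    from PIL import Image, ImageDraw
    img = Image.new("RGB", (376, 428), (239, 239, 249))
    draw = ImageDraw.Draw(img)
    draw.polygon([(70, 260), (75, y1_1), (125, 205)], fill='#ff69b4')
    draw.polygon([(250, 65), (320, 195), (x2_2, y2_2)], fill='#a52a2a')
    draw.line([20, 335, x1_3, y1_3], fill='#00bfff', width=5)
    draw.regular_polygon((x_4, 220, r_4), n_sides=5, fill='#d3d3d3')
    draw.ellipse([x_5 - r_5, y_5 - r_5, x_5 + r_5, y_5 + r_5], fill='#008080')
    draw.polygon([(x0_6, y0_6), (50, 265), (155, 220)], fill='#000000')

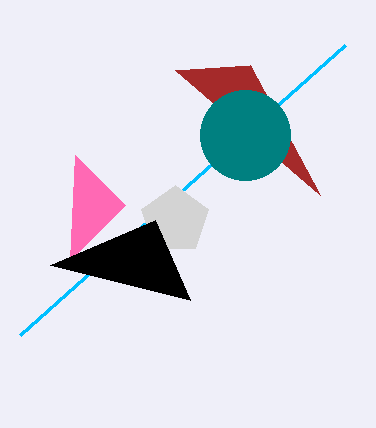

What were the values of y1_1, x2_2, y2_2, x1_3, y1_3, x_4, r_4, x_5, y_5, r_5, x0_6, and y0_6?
y1_1 = 155, x2_2 = 175, y2_2 = 70, x1_3 = 345, y1_3 = 45, x_4 = 175, r_4 = 35, x_5 = 245, y_5 = 135, r_5 = 45, x0_6 = 190, y0_6 = 300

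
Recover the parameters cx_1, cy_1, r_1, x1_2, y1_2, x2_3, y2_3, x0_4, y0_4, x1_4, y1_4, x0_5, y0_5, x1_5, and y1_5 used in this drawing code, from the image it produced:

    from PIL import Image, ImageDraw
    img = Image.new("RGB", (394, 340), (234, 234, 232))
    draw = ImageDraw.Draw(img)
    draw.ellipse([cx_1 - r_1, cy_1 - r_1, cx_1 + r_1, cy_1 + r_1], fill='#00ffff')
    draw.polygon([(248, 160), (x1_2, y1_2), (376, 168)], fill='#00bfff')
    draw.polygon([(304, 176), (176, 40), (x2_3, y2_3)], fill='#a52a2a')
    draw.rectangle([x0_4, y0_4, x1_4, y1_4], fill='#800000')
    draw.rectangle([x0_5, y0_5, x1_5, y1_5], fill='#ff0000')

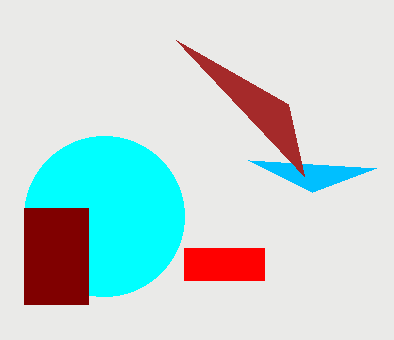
cx_1 = 104; cy_1 = 216; r_1 = 80; x1_2 = 312; y1_2 = 192; x2_3 = 288; y2_3 = 104; x0_4 = 24; y0_4 = 208; x1_4 = 88; y1_4 = 304; x0_5 = 184; y0_5 = 248; x1_5 = 264; y1_5 = 280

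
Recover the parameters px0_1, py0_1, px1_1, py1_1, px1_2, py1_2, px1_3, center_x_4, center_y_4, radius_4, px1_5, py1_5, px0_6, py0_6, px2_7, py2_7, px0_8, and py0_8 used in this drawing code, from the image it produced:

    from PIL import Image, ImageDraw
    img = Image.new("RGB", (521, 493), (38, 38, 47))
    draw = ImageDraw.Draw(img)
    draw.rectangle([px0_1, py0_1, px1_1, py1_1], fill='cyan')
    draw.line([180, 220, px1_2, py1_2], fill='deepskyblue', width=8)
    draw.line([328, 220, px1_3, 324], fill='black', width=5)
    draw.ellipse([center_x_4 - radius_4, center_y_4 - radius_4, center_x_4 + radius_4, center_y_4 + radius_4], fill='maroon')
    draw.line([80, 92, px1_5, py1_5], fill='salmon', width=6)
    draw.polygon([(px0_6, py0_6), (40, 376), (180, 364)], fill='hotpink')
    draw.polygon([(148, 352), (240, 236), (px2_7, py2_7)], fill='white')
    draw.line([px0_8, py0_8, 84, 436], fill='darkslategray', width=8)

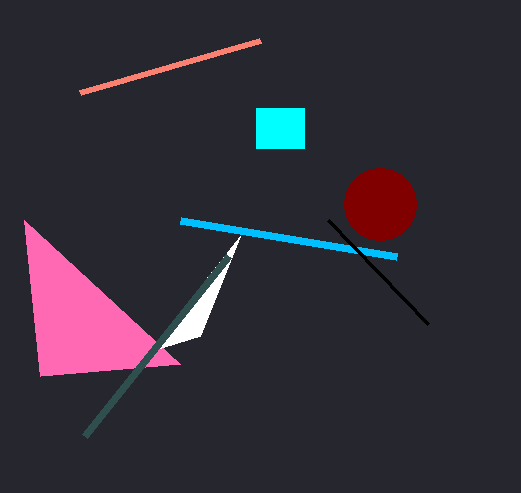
px0_1 = 256, py0_1 = 108, px1_1 = 304, py1_1 = 148, px1_2 = 396, py1_2 = 256, px1_3 = 428, center_x_4 = 380, center_y_4 = 204, radius_4 = 36, px1_5 = 260, py1_5 = 40, px0_6 = 24, py0_6 = 220, px2_7 = 200, py2_7 = 336, px0_8 = 228, py0_8 = 256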